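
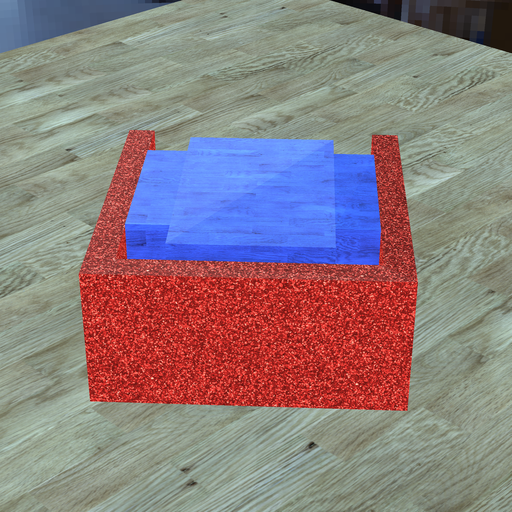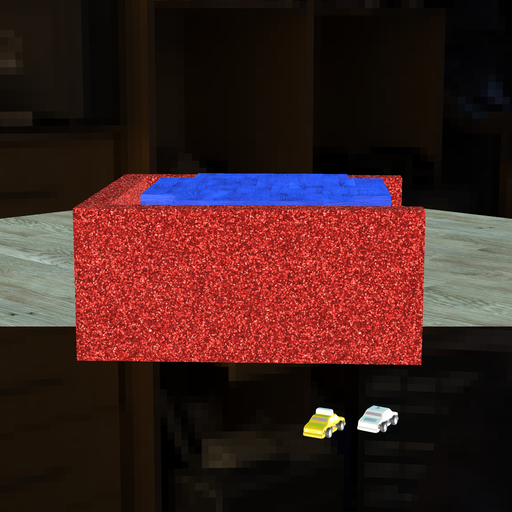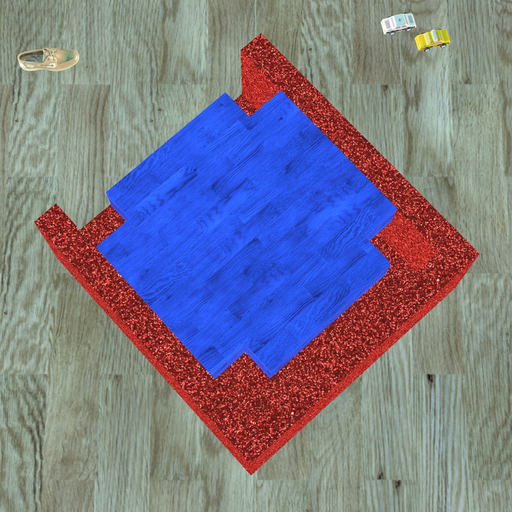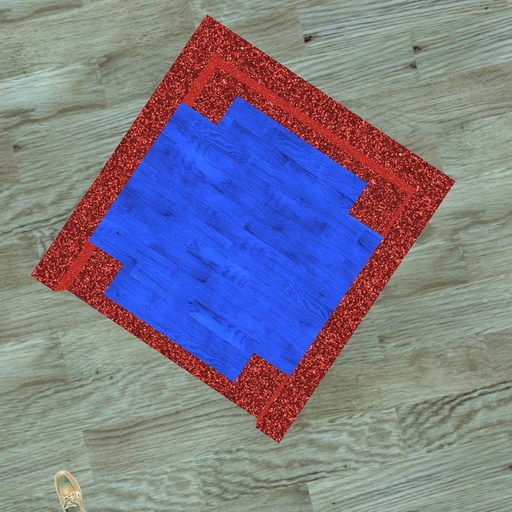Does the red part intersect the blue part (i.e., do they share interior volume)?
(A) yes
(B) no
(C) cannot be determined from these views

(B) no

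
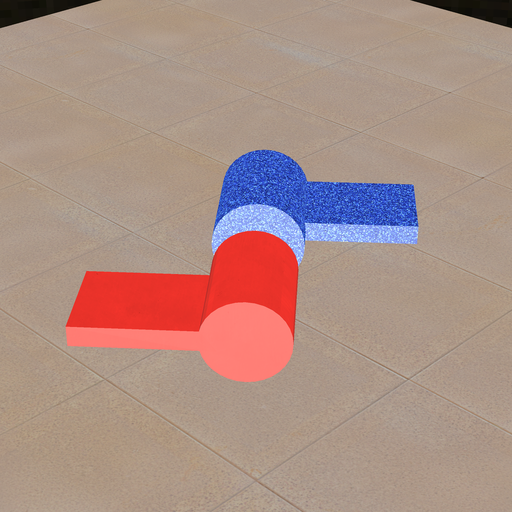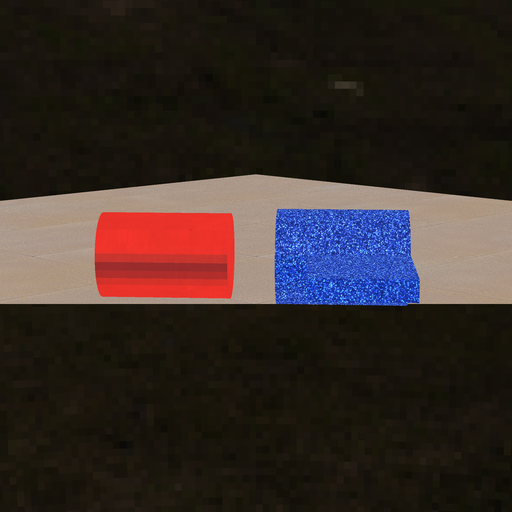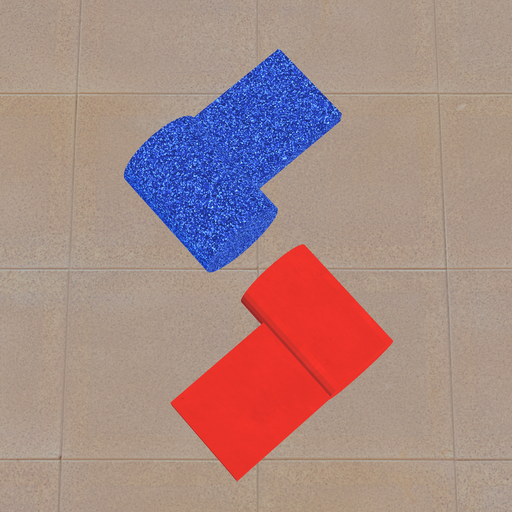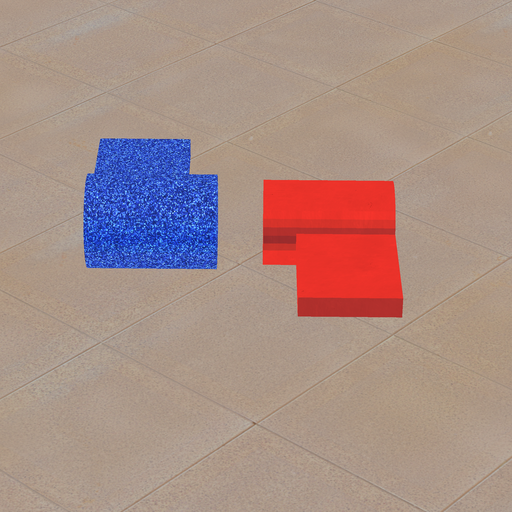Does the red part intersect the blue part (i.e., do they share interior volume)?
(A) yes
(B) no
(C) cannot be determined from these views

(B) no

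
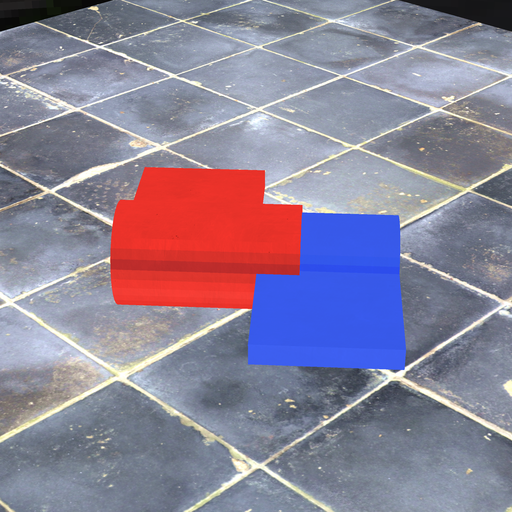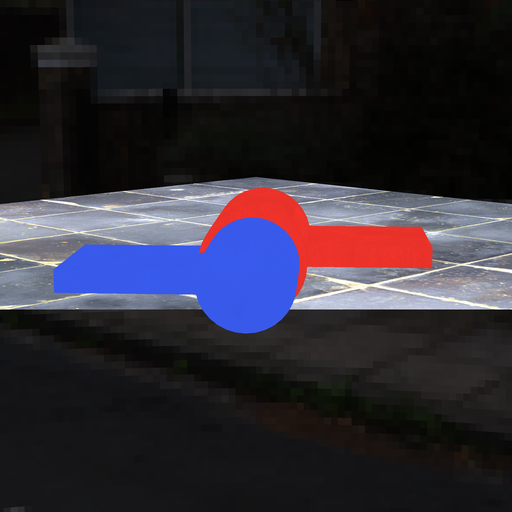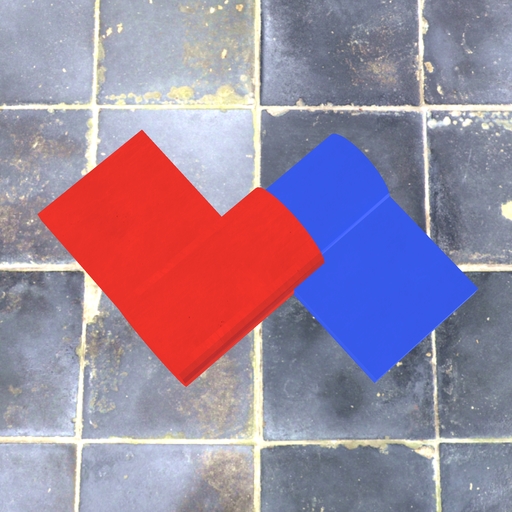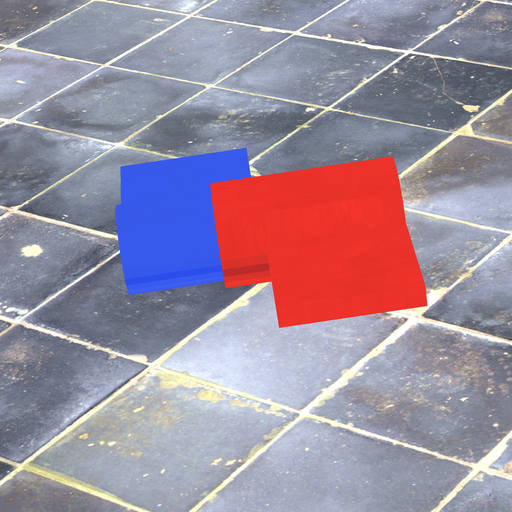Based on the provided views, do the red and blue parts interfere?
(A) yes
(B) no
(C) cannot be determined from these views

(A) yes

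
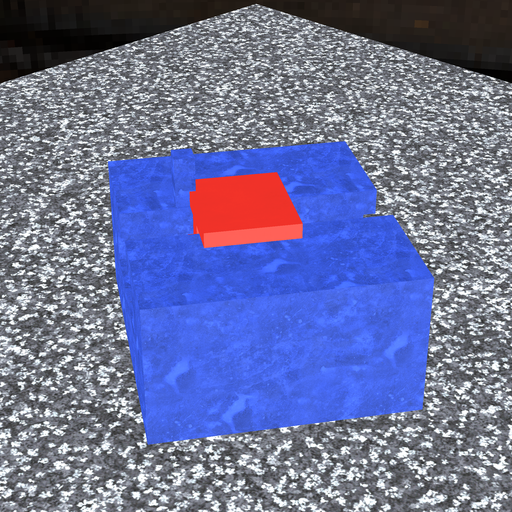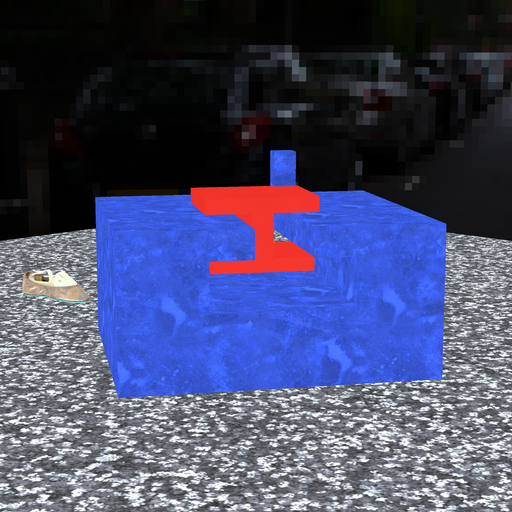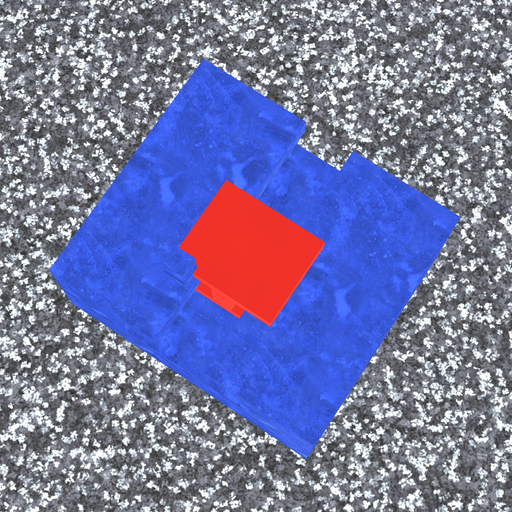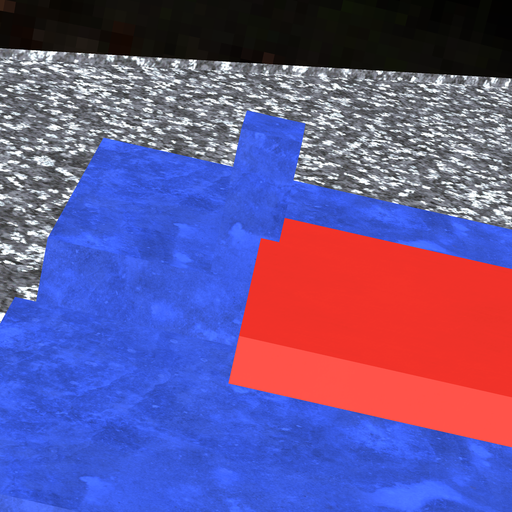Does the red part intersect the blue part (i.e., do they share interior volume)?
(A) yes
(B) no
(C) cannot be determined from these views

(A) yes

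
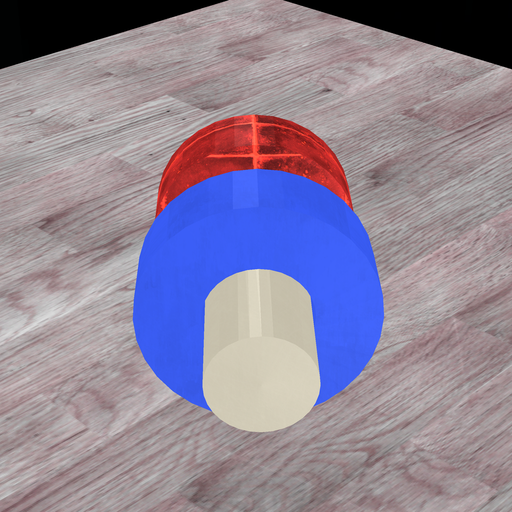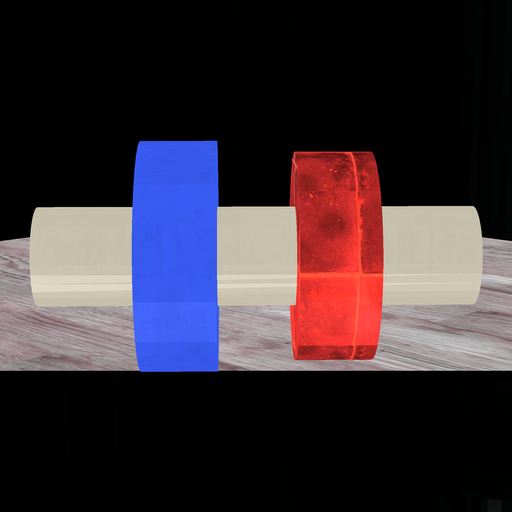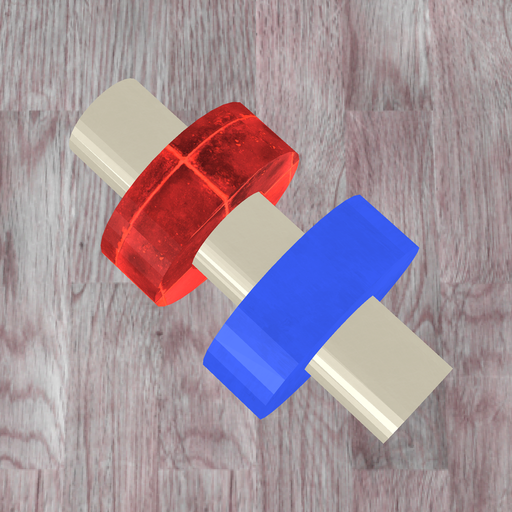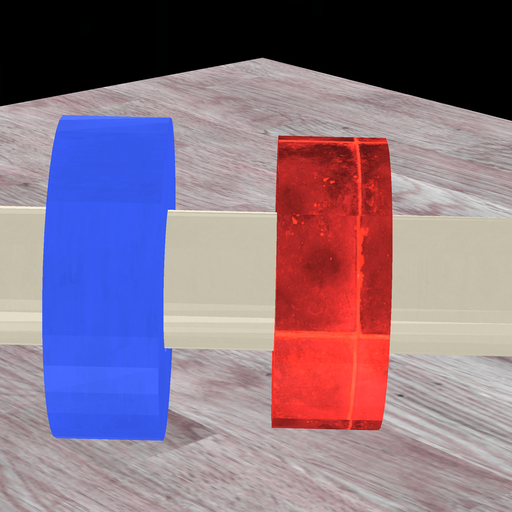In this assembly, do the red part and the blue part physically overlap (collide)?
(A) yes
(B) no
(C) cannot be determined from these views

(B) no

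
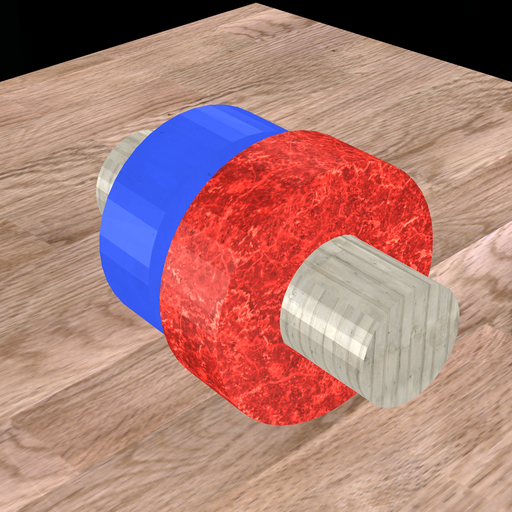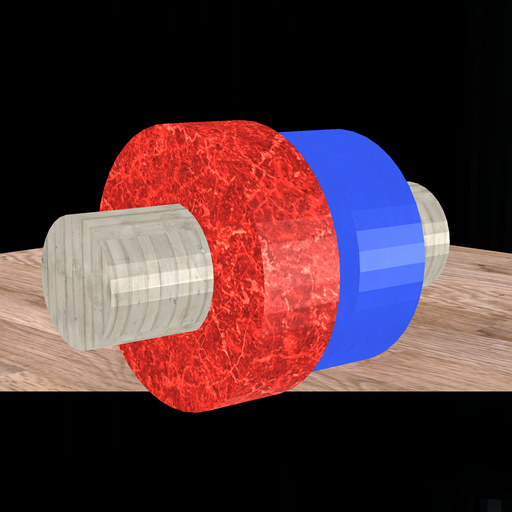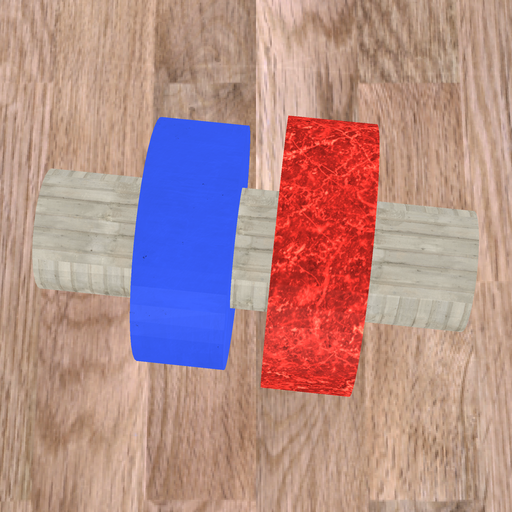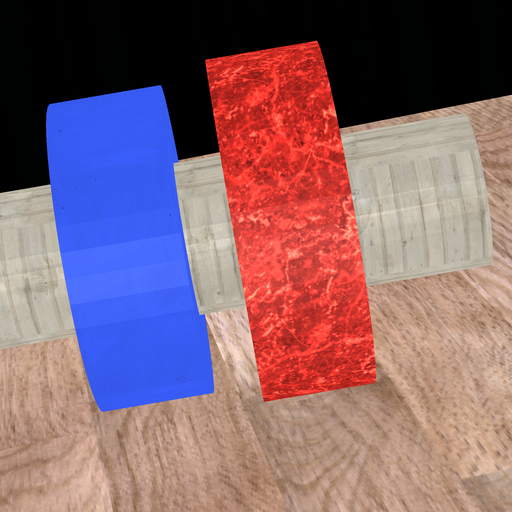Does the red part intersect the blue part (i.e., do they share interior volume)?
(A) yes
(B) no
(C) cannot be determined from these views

(B) no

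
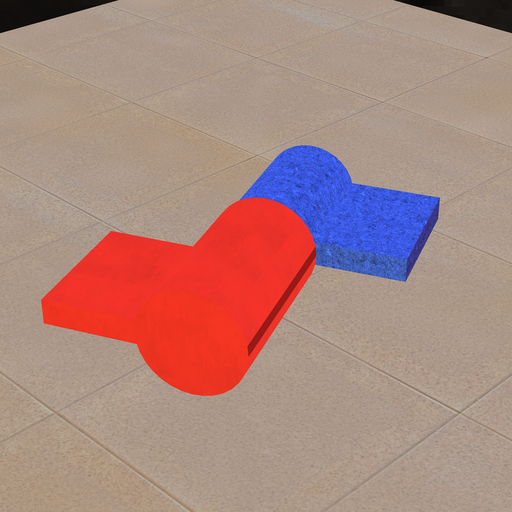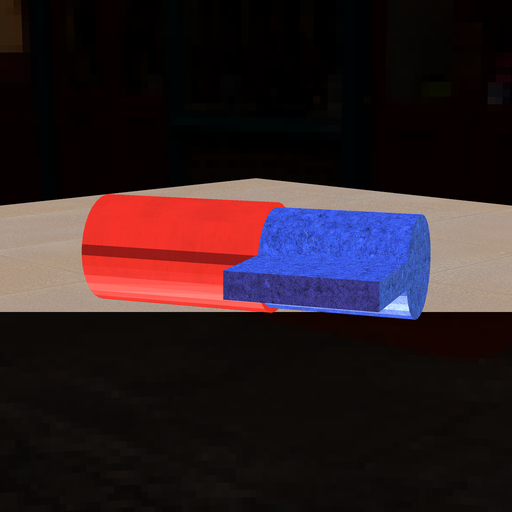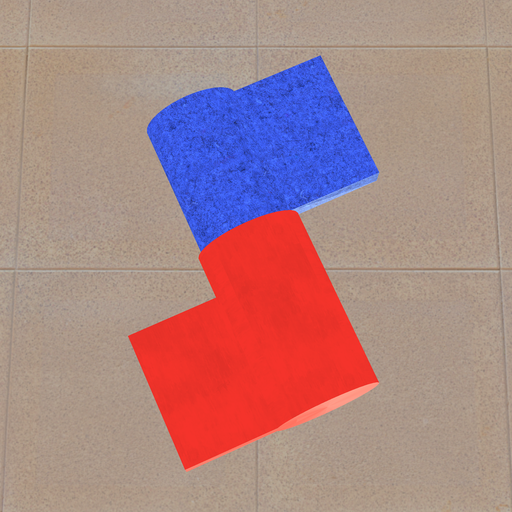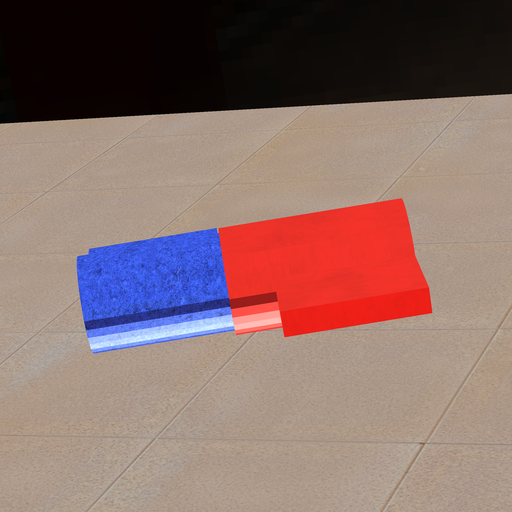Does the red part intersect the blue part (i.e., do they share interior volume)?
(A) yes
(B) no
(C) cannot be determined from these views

(A) yes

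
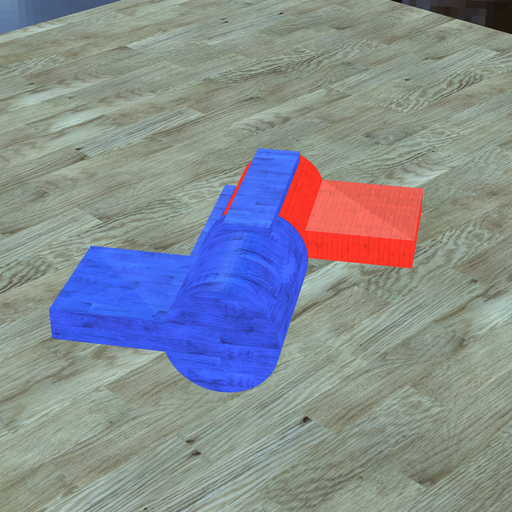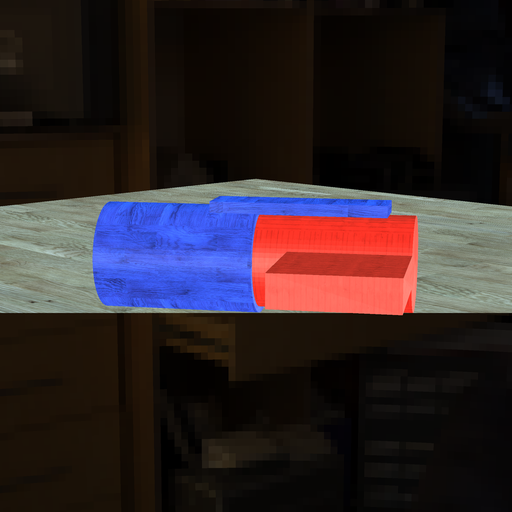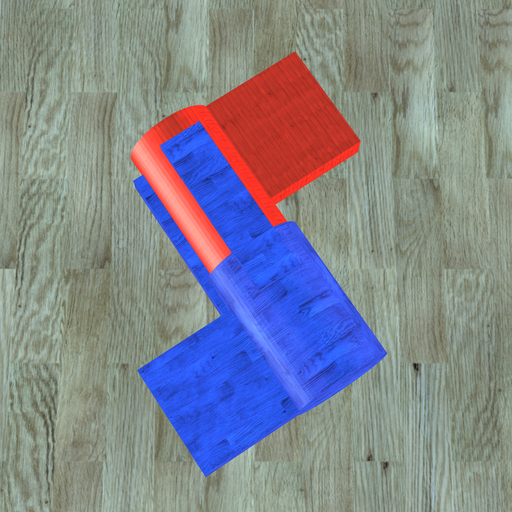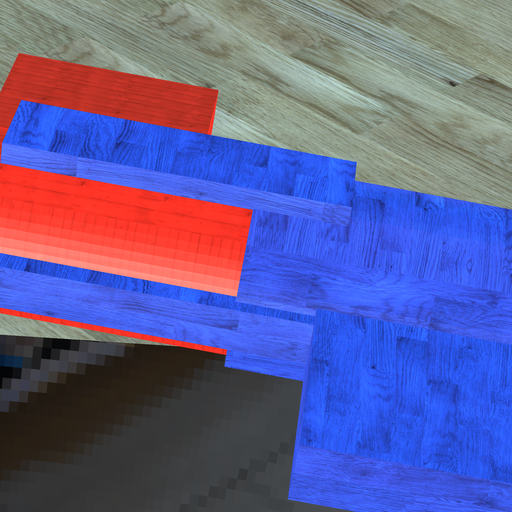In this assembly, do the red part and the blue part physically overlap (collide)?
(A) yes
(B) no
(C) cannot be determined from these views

(A) yes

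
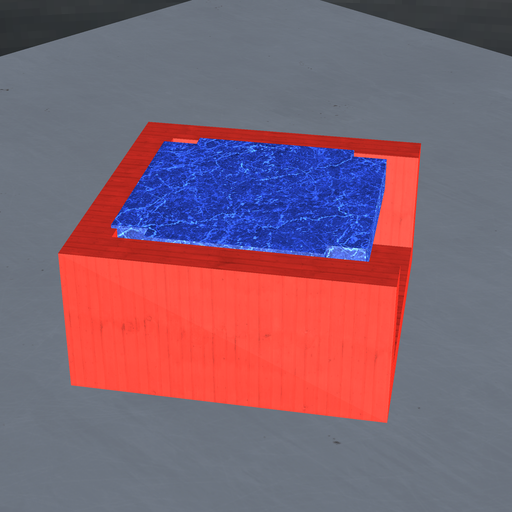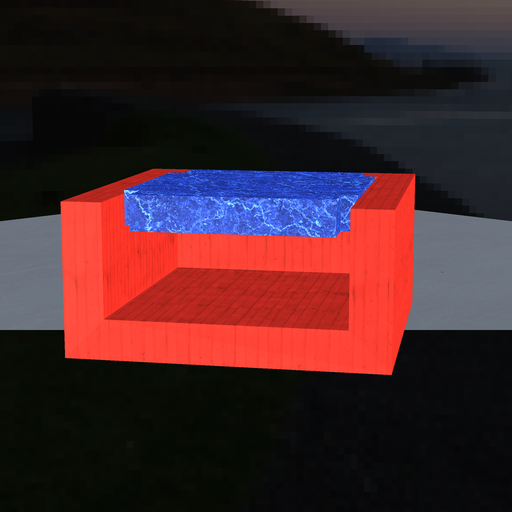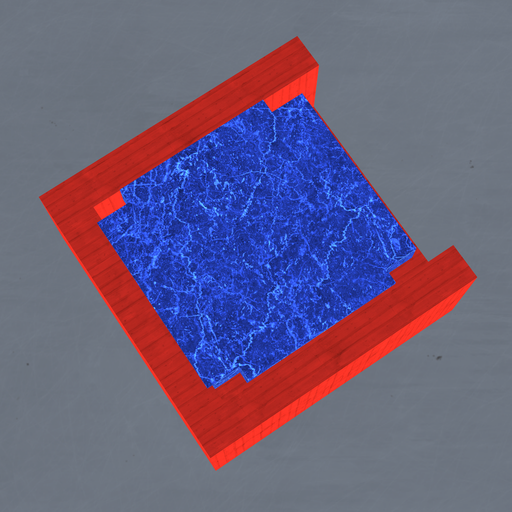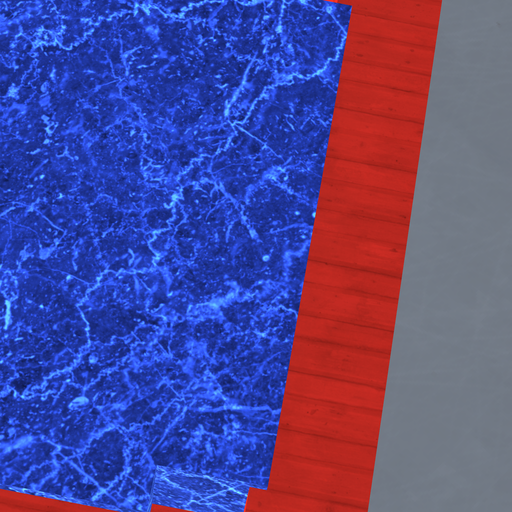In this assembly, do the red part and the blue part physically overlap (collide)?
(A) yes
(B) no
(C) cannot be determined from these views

(A) yes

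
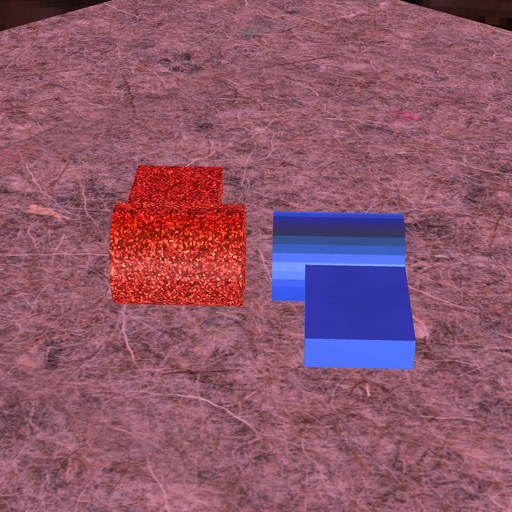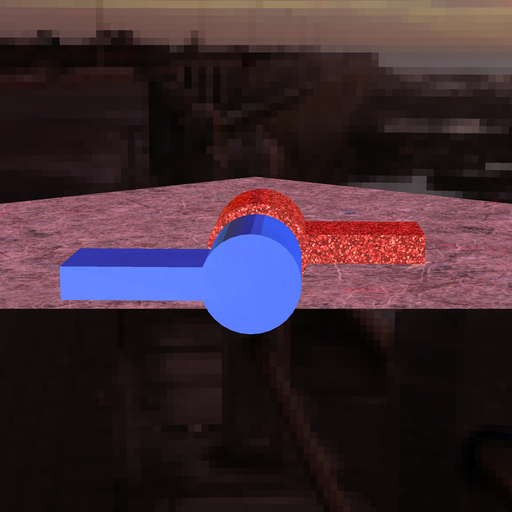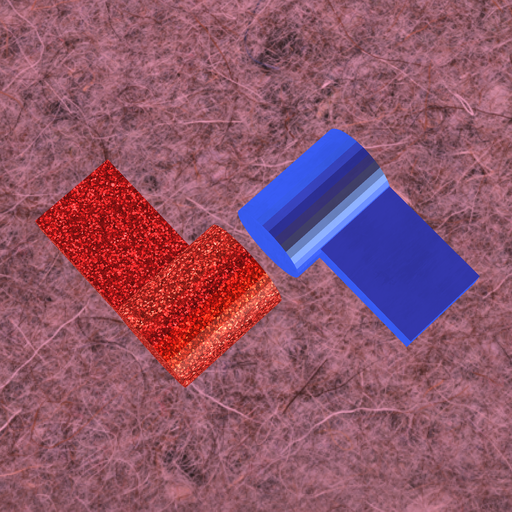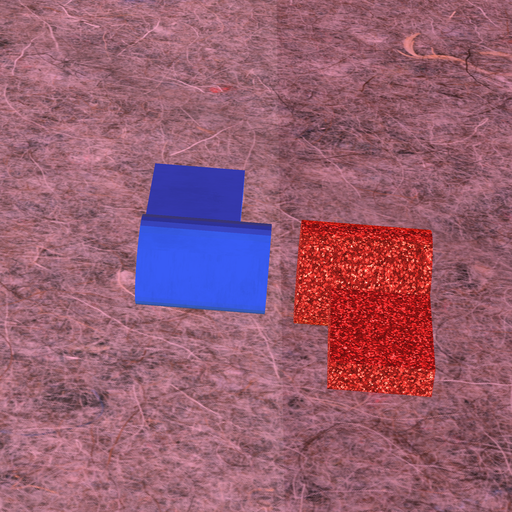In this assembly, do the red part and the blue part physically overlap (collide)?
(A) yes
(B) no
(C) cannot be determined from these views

(B) no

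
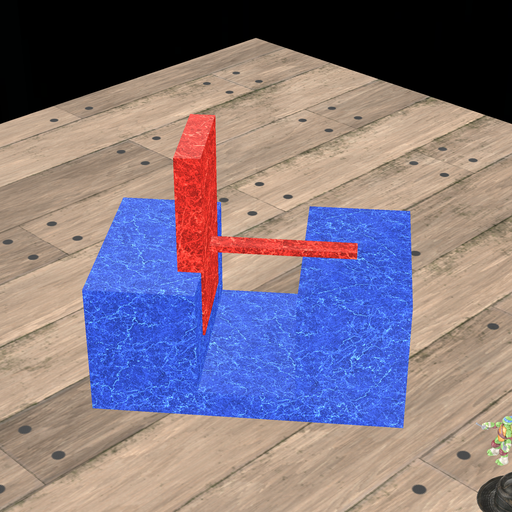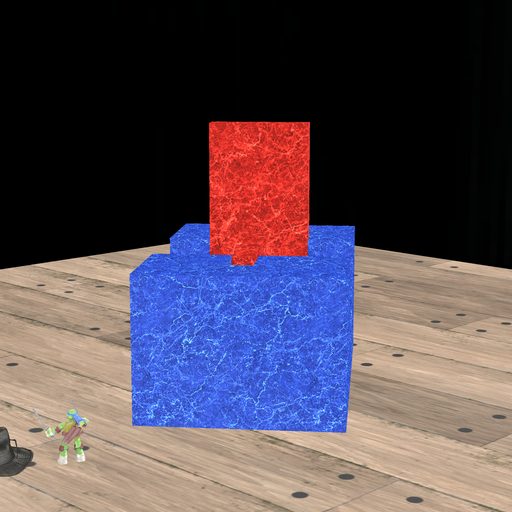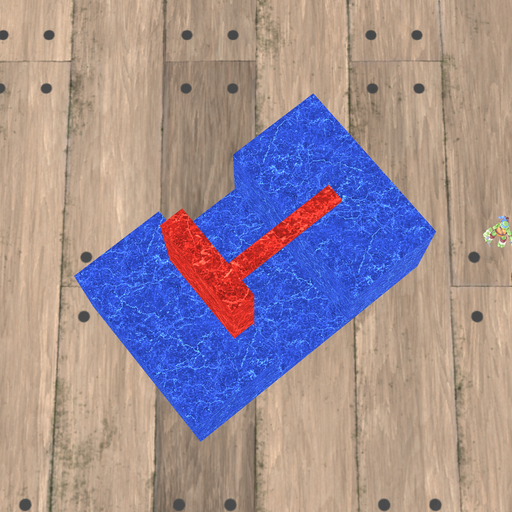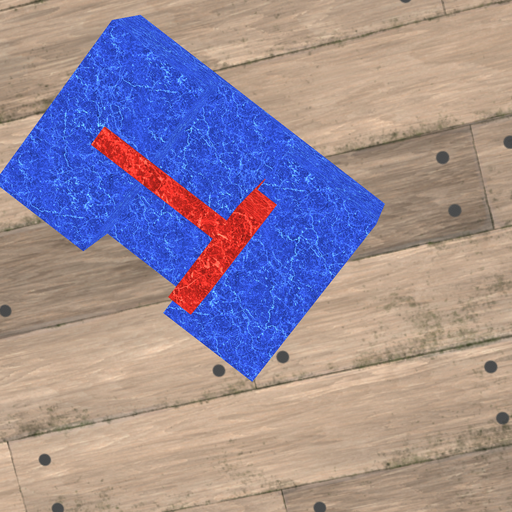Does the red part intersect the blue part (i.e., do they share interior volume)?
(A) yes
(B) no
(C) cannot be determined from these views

(A) yes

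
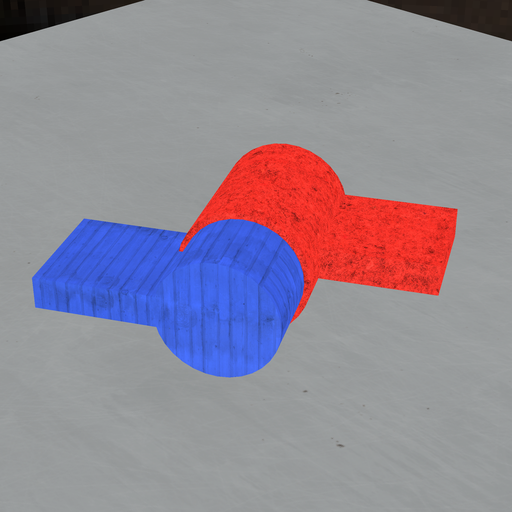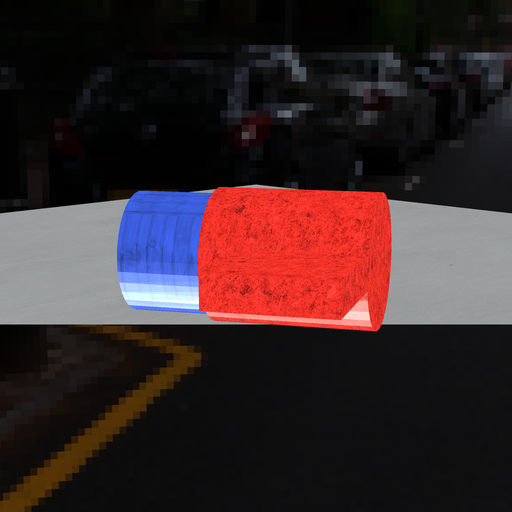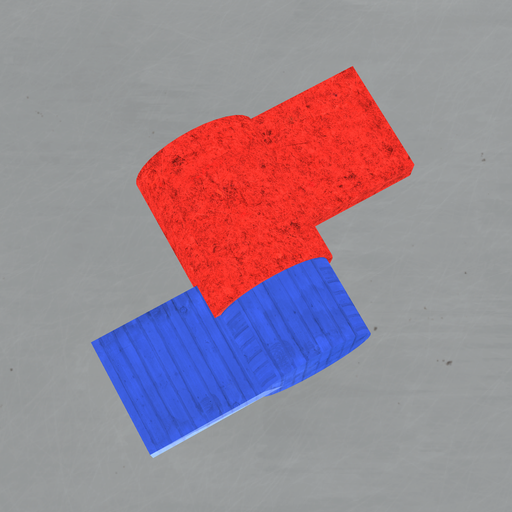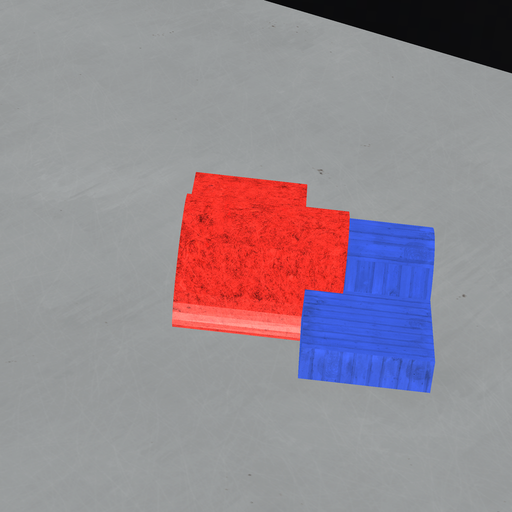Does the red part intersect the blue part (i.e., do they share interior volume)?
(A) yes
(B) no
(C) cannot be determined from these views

(A) yes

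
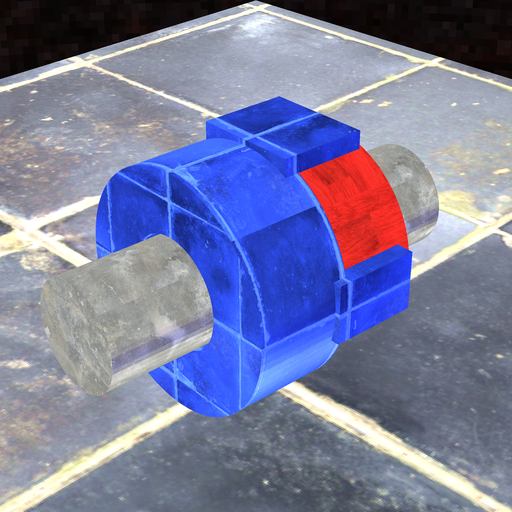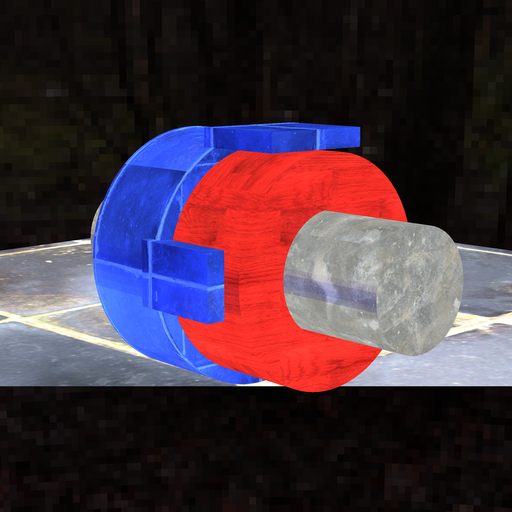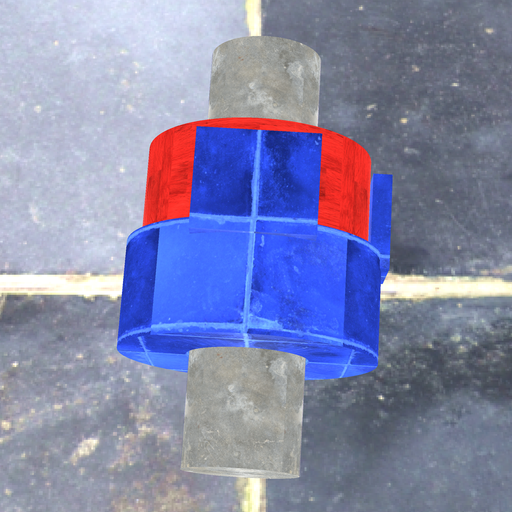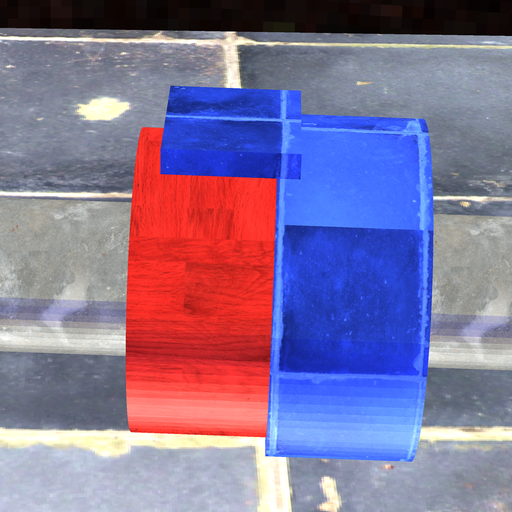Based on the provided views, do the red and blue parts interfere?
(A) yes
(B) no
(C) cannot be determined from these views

(A) yes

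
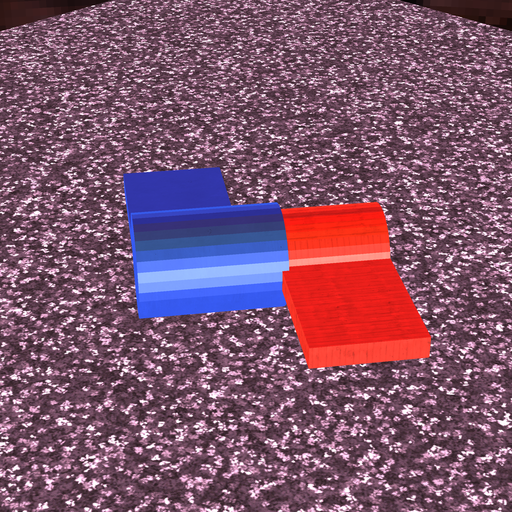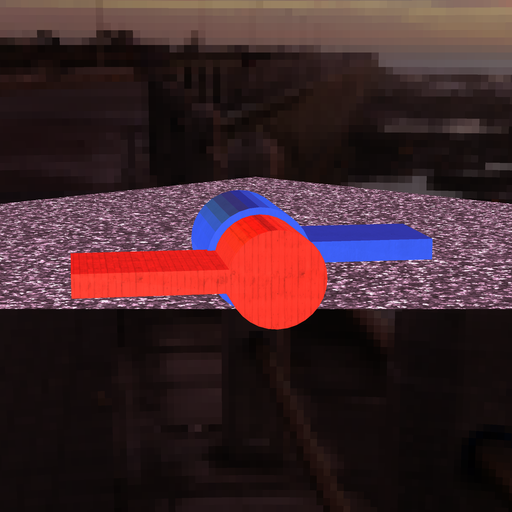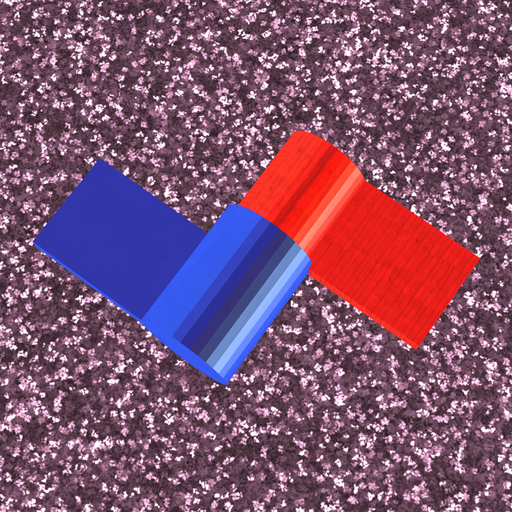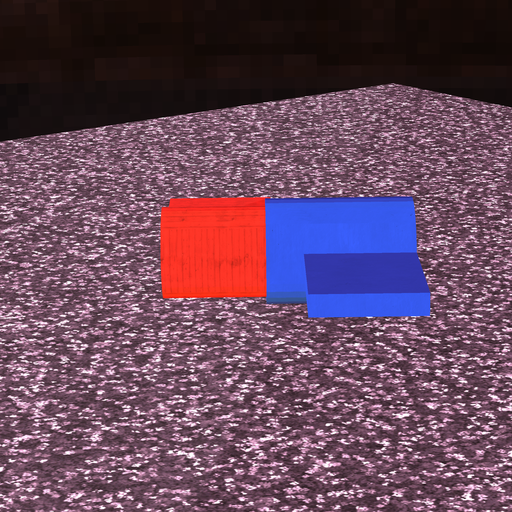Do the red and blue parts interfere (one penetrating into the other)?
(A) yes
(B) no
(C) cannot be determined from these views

(A) yes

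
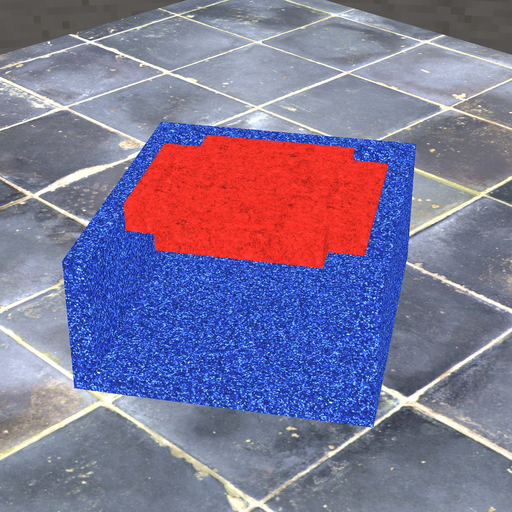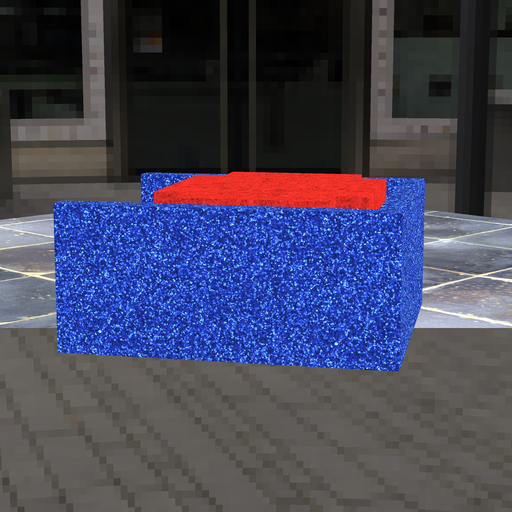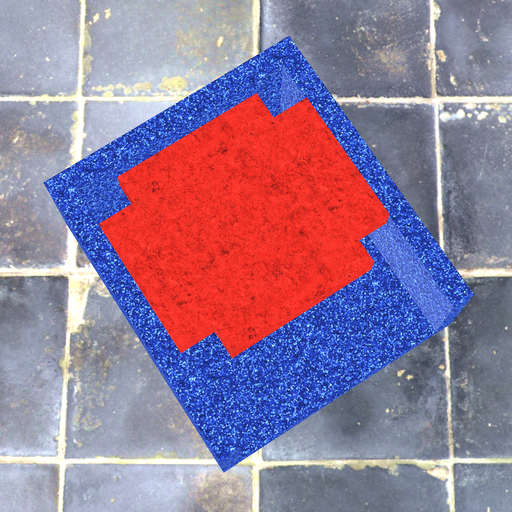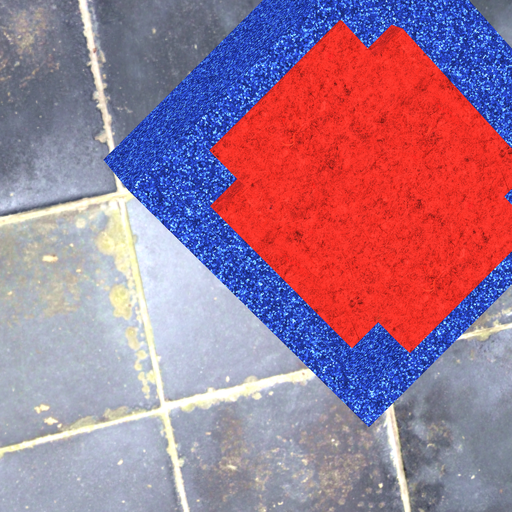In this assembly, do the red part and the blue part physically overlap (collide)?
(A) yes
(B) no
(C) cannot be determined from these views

(B) no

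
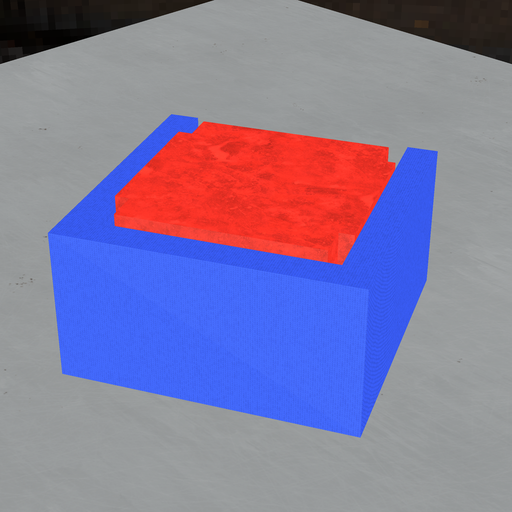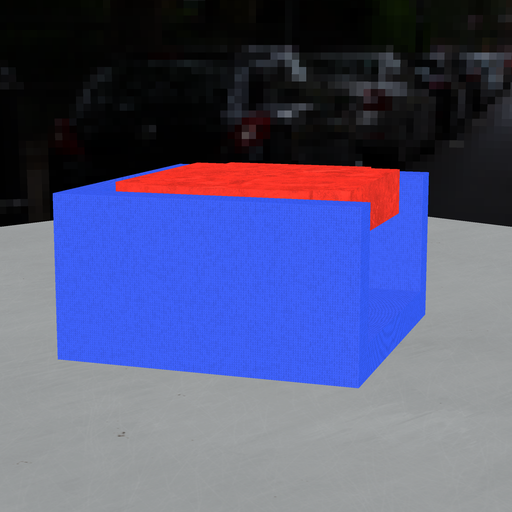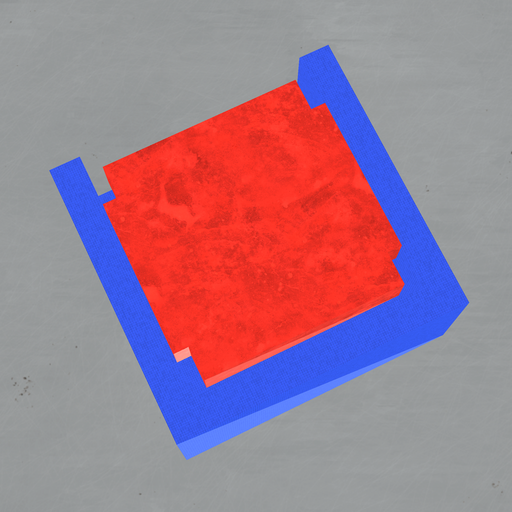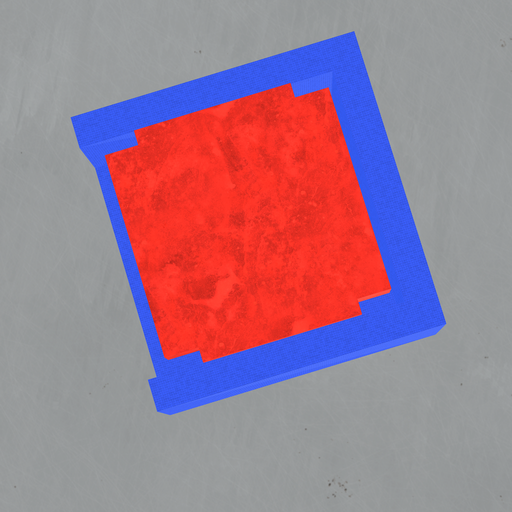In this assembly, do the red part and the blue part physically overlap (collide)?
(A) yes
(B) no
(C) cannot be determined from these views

(B) no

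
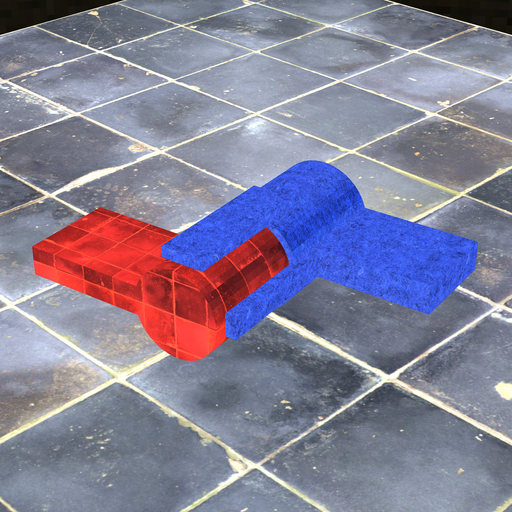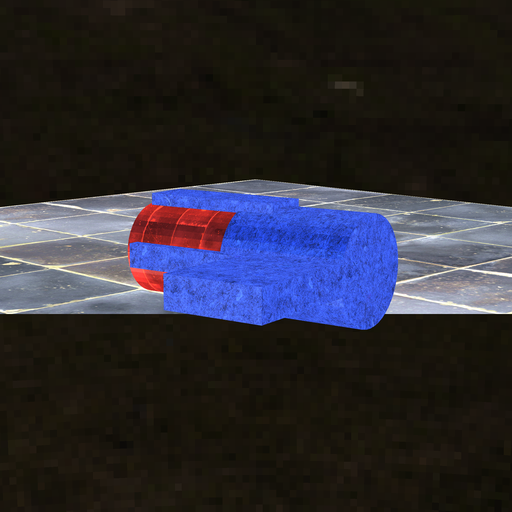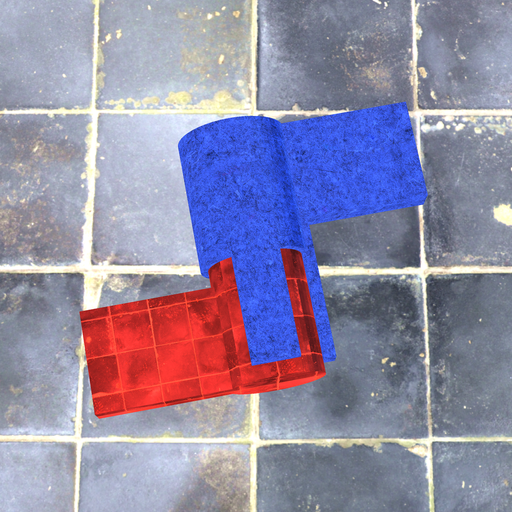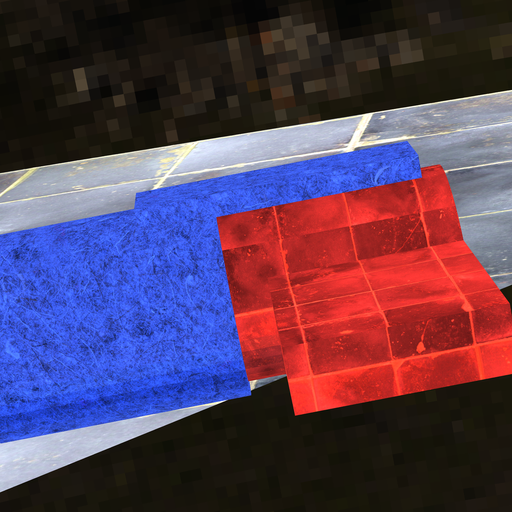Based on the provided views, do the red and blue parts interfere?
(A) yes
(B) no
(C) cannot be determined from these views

(A) yes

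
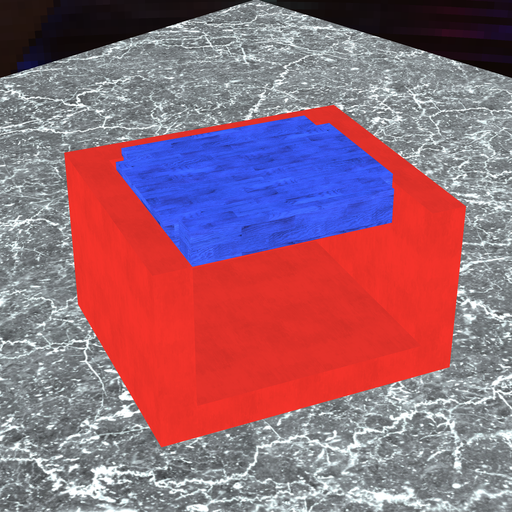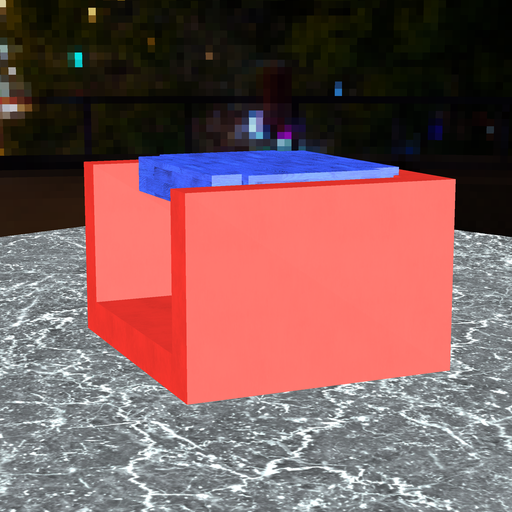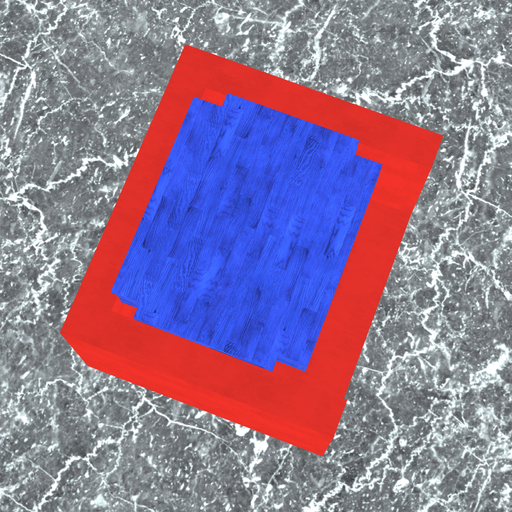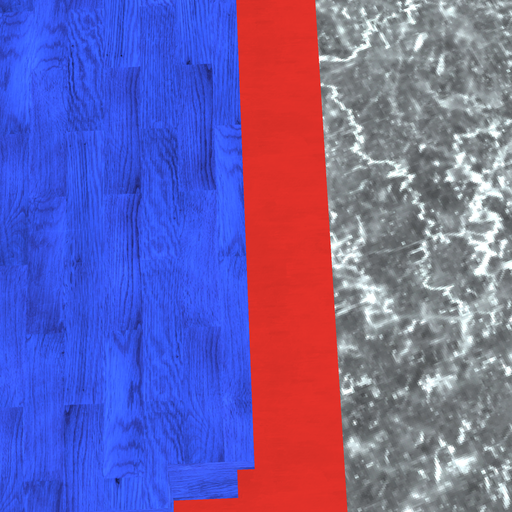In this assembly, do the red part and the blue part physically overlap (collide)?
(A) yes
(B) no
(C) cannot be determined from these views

(A) yes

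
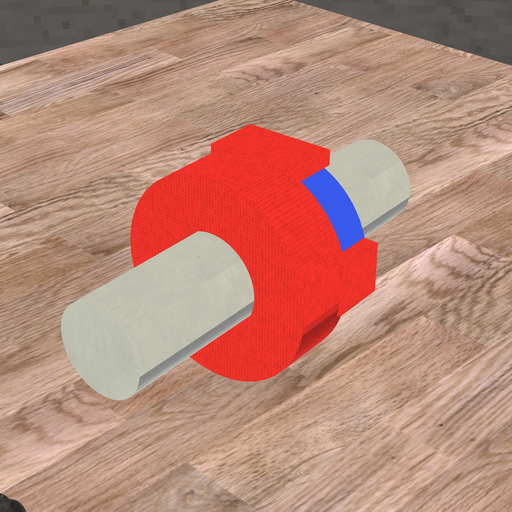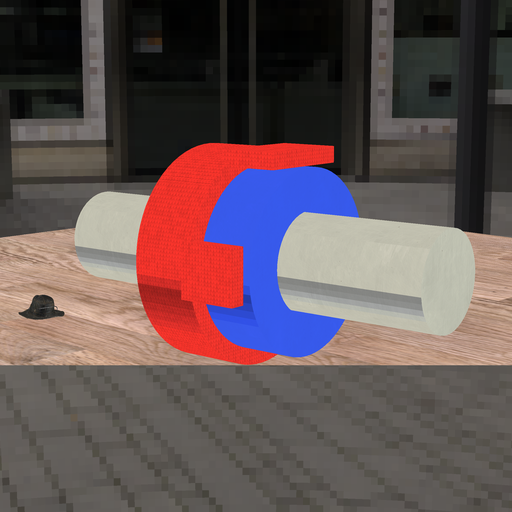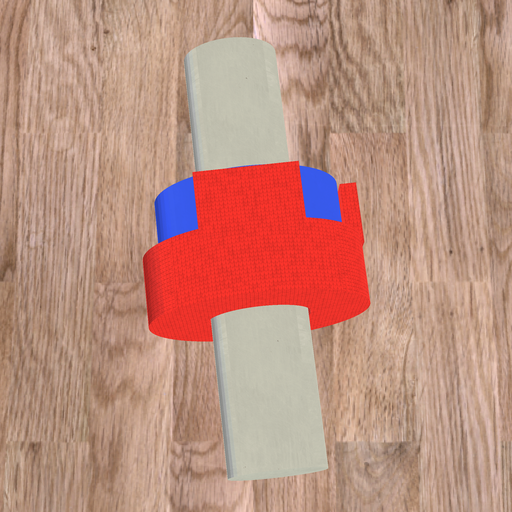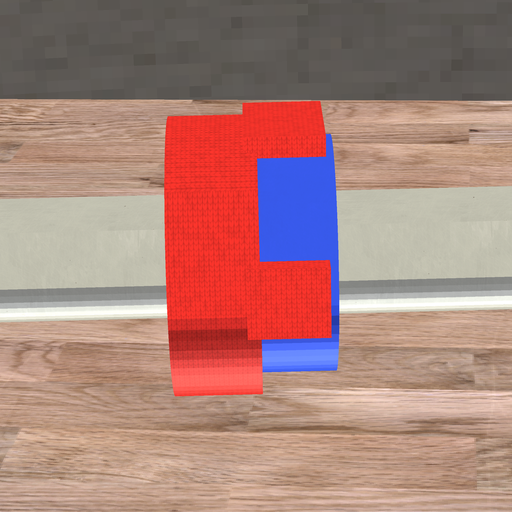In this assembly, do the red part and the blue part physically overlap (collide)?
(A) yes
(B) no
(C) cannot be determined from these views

(A) yes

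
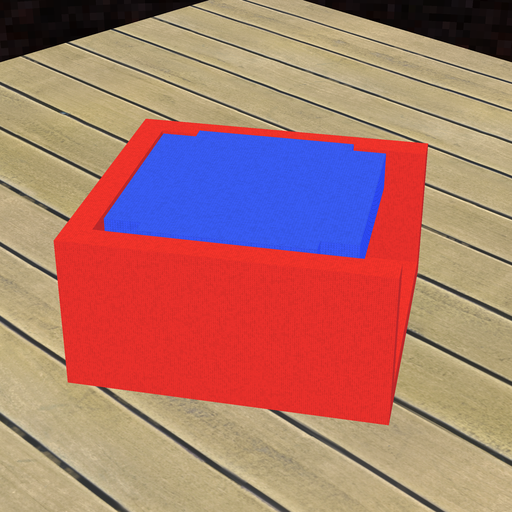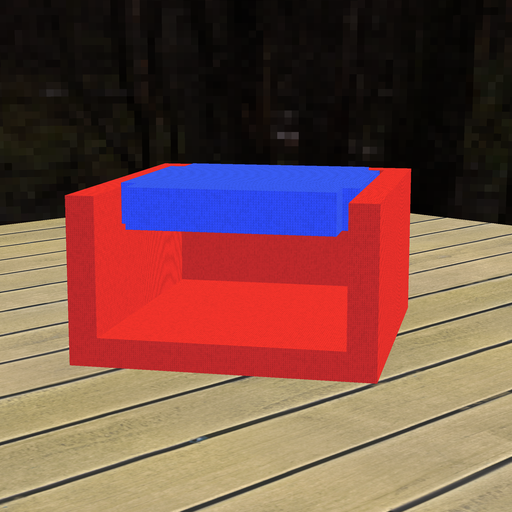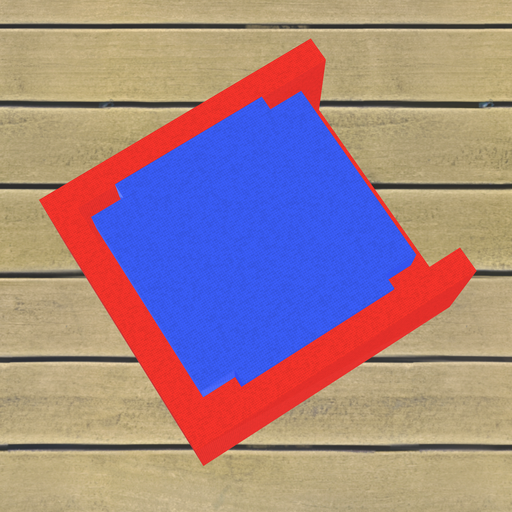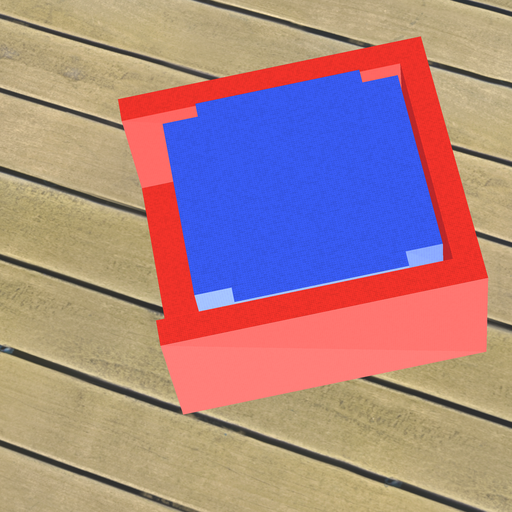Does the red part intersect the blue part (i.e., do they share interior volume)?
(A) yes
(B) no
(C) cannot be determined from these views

(B) no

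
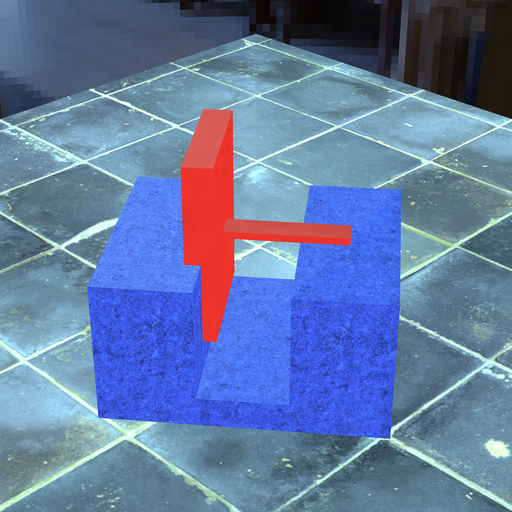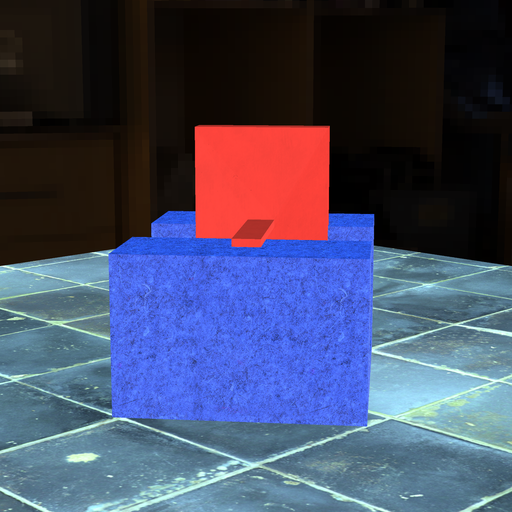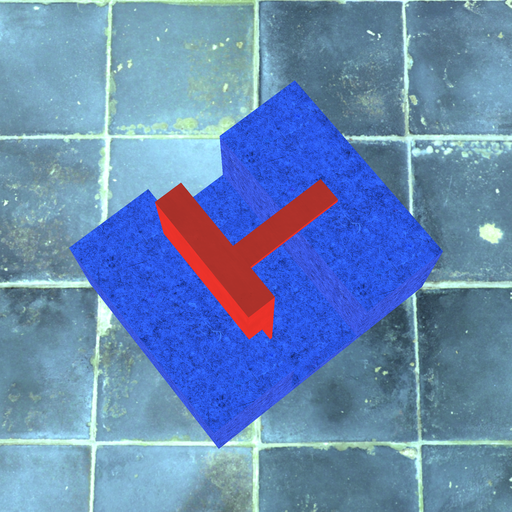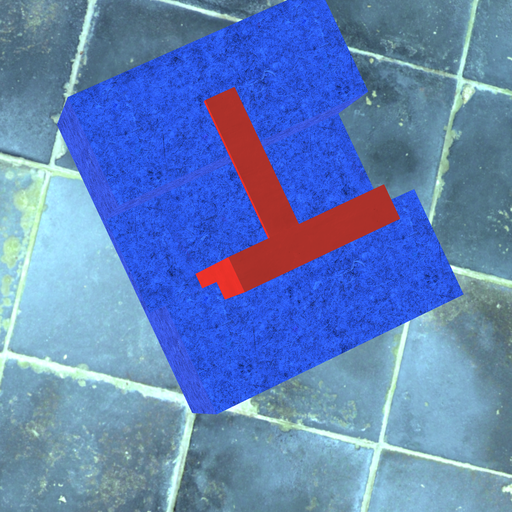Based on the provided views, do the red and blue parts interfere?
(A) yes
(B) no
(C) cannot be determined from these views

(A) yes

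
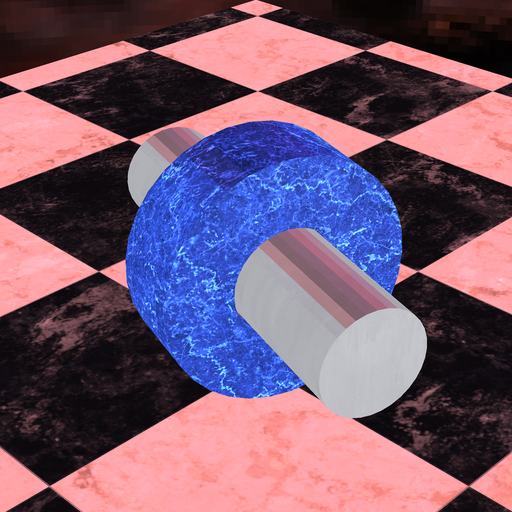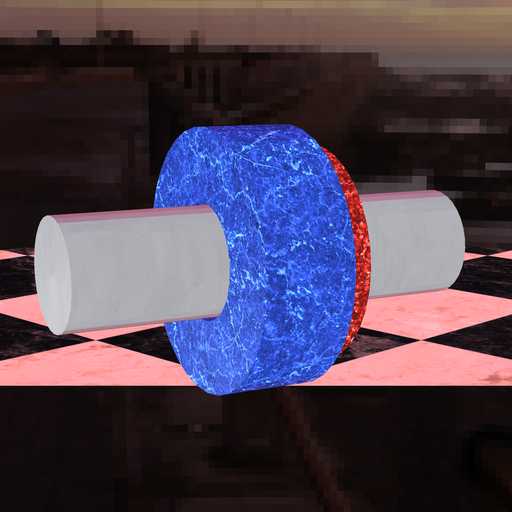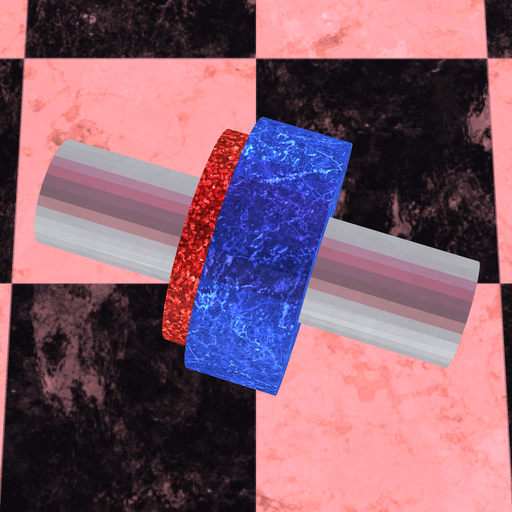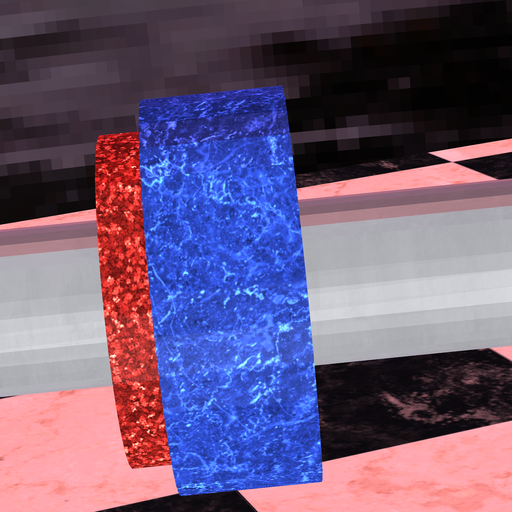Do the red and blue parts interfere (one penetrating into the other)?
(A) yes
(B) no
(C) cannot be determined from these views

(A) yes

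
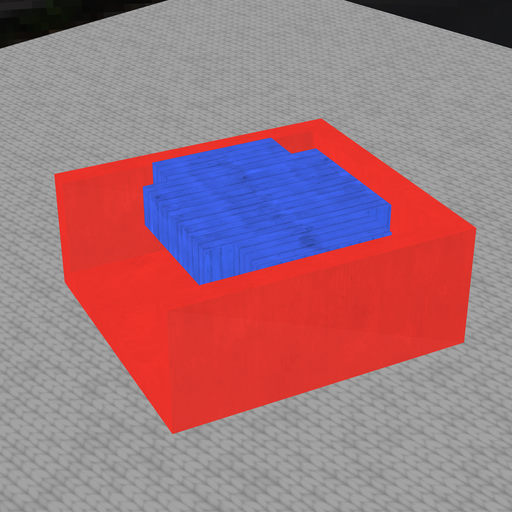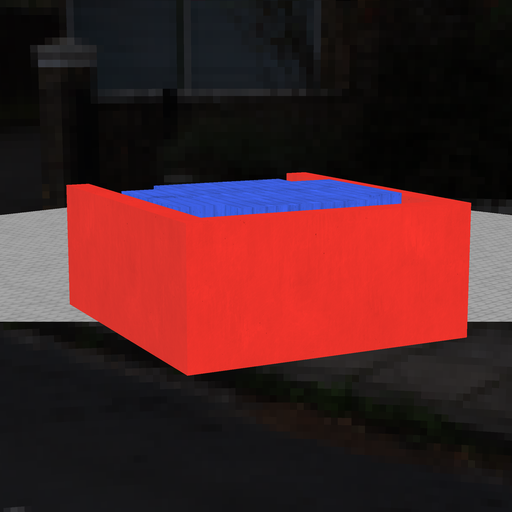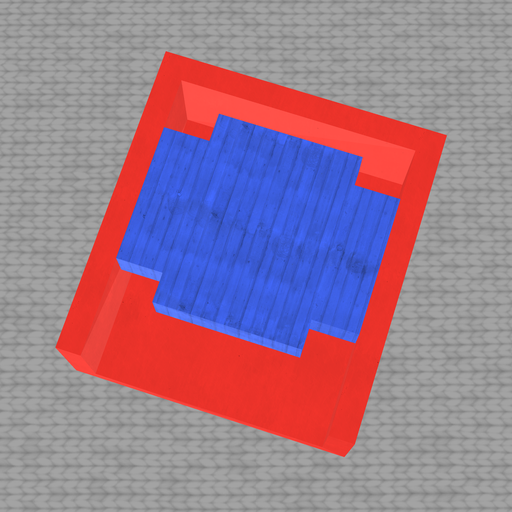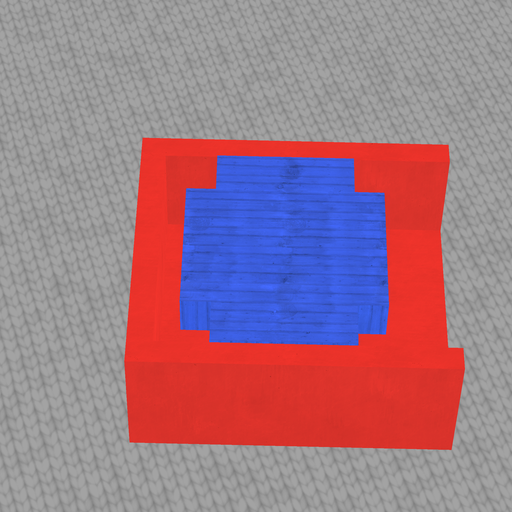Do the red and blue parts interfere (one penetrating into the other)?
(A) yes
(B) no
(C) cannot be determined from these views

(B) no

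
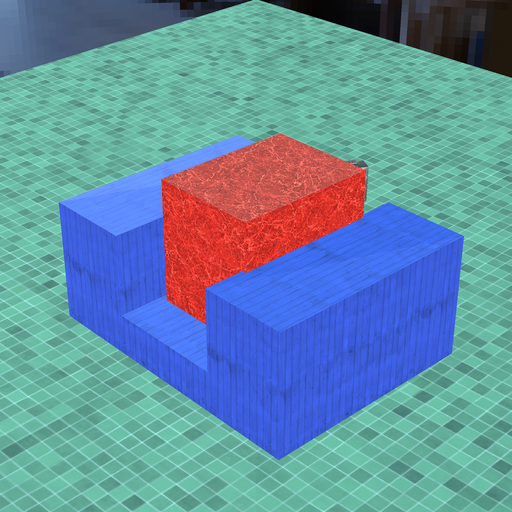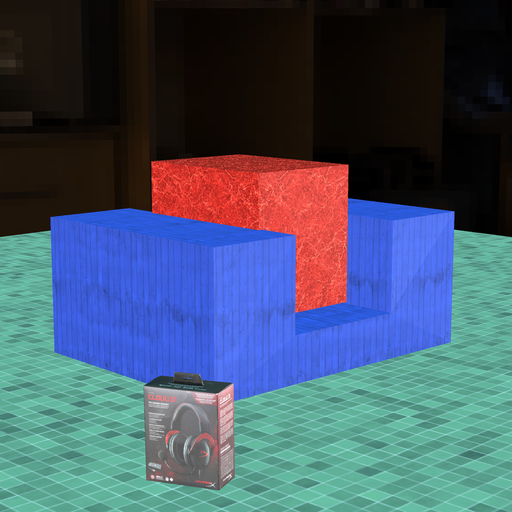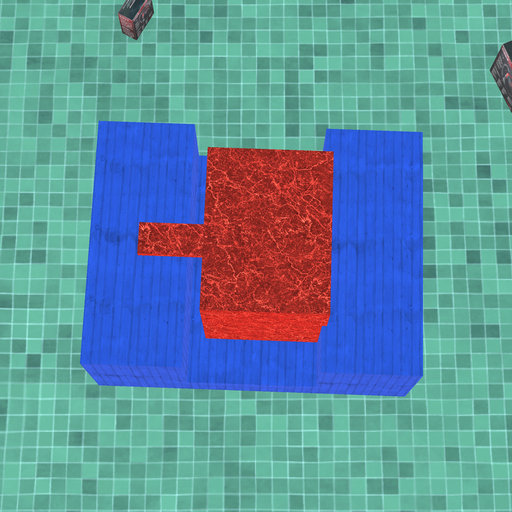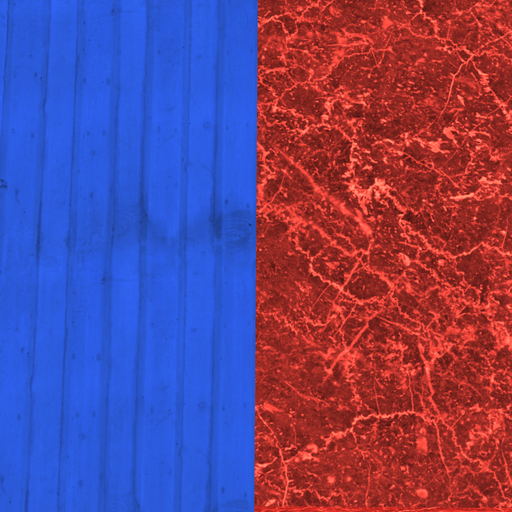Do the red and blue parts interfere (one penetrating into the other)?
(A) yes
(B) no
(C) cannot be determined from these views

(A) yes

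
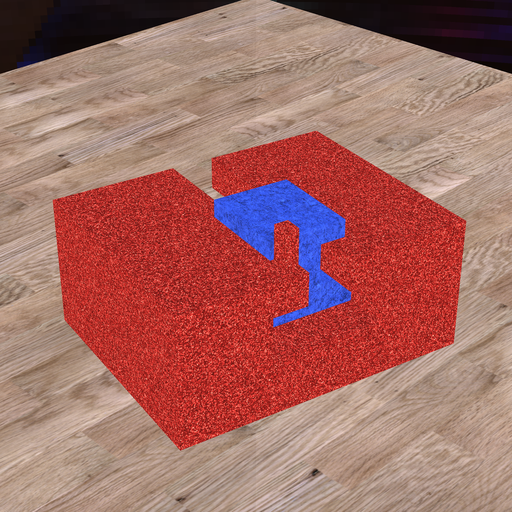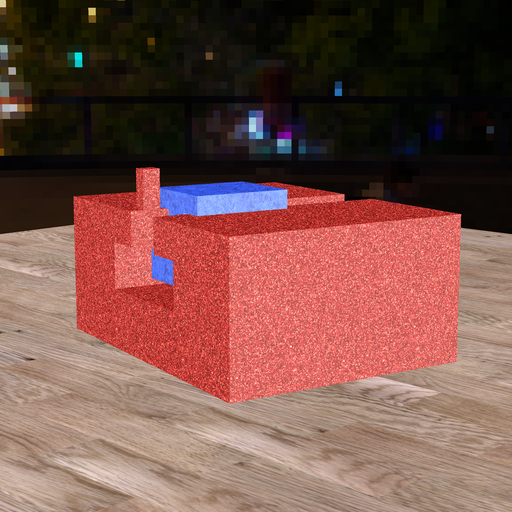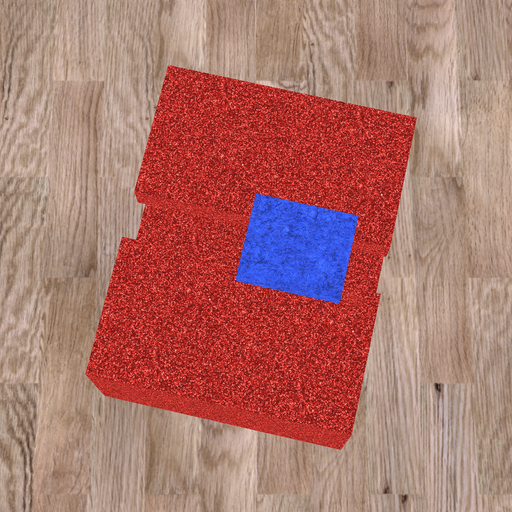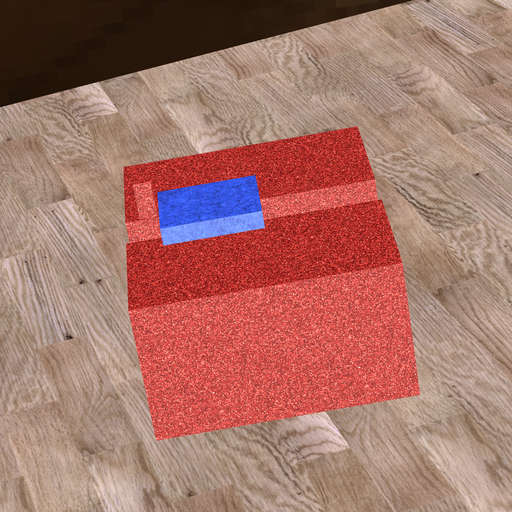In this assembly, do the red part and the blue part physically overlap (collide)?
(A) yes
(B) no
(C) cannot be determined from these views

(B) no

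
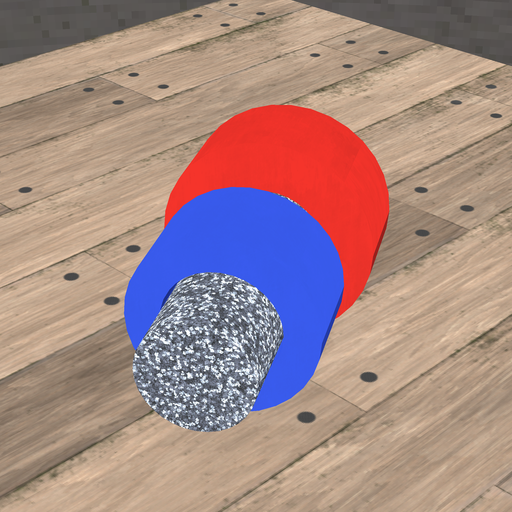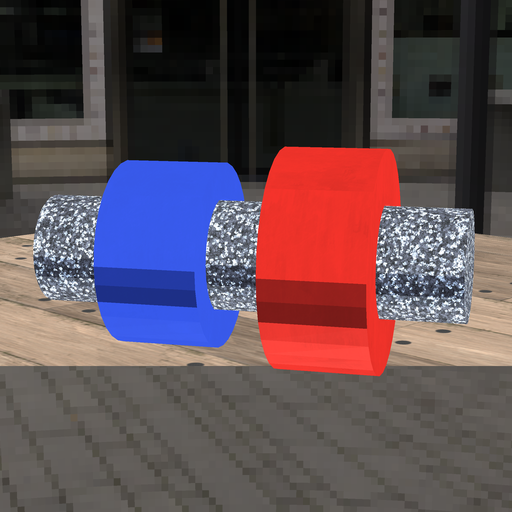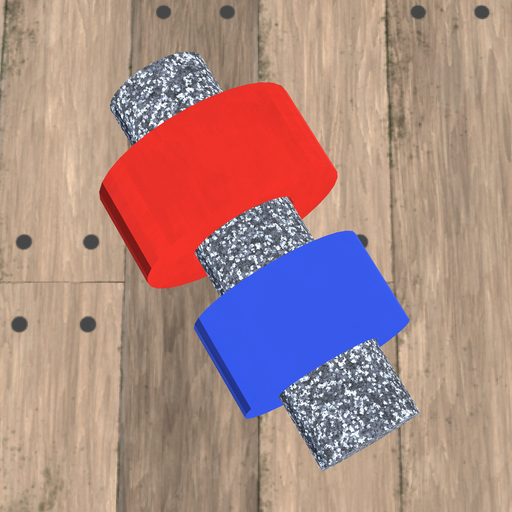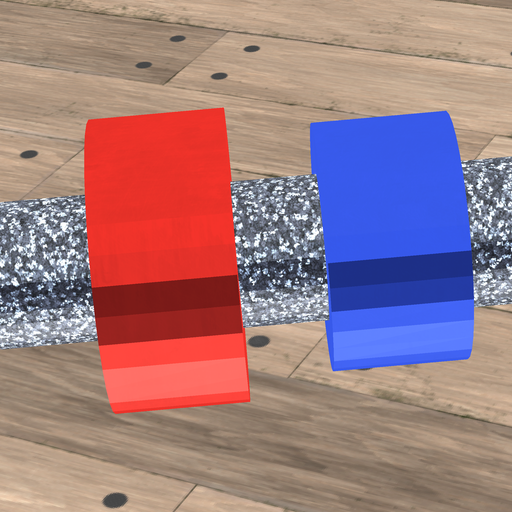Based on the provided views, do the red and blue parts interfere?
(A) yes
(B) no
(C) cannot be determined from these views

(B) no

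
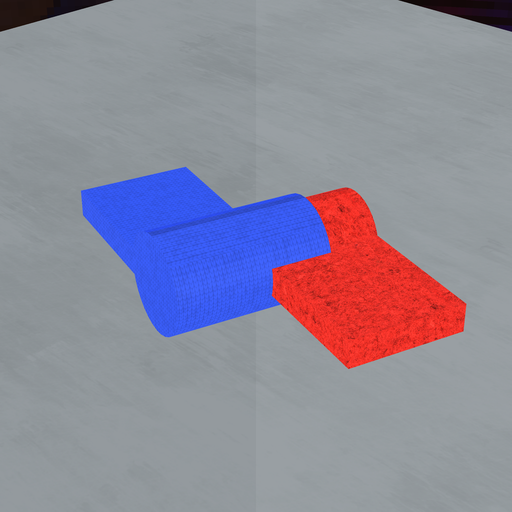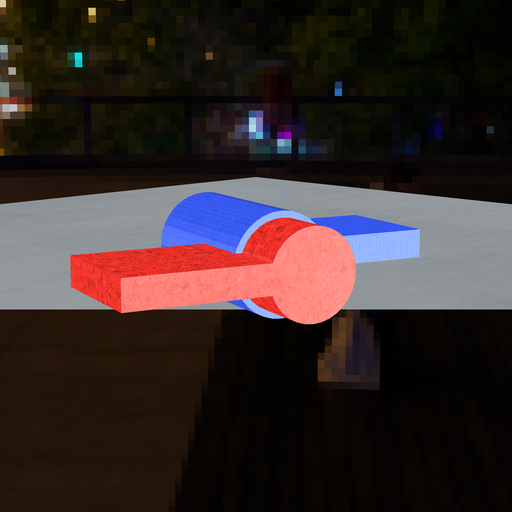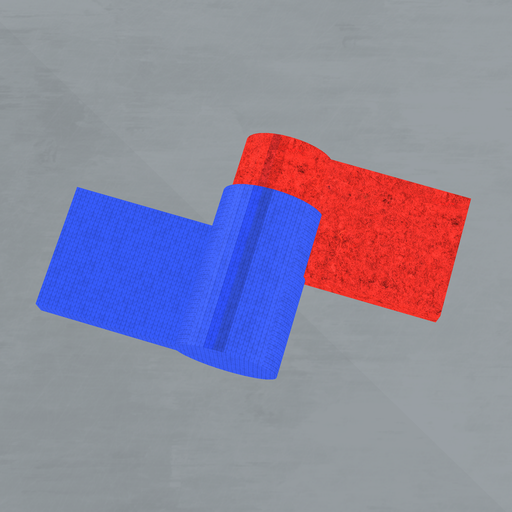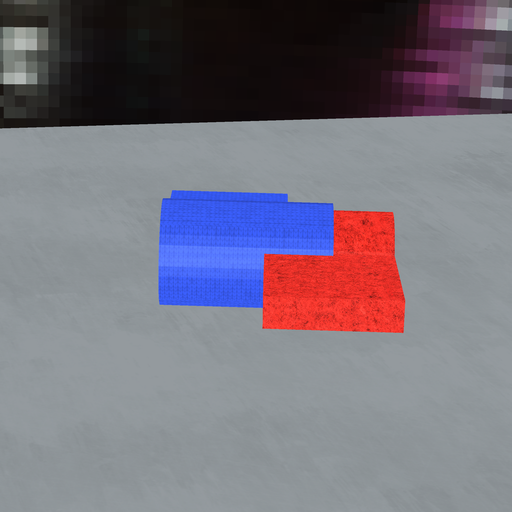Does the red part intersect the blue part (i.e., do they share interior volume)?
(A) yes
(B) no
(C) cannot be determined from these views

(A) yes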